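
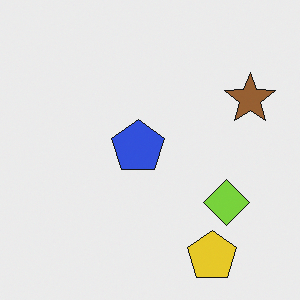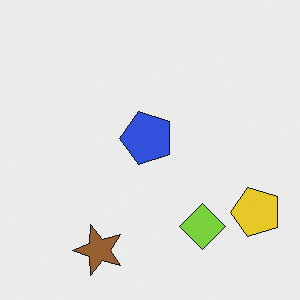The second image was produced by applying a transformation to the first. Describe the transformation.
It was transposed (reflected across the top-left ↔ bottom-right diagonal).

Shapes have swapped their row and column positions — what was in the top-right is now in the bottom-left — a diagonal reflection.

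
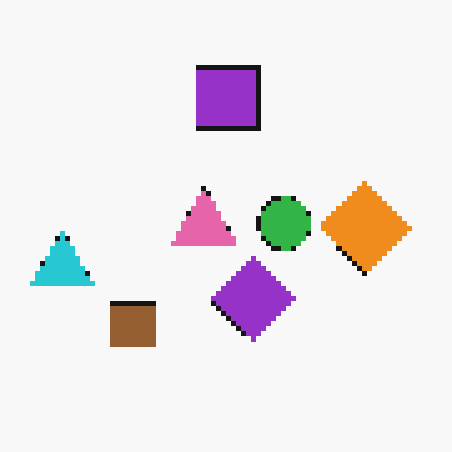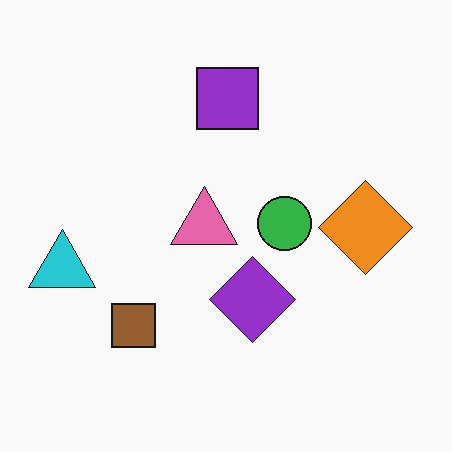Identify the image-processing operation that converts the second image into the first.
This is the original image mildly pixelated.

Shapes are reduced to large square blocks; fine edges and outlines are lost — a downscale-then-upscale (mosaic) effect.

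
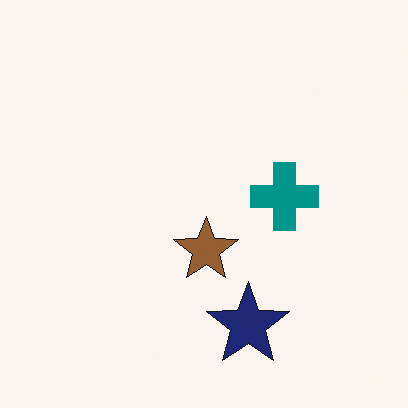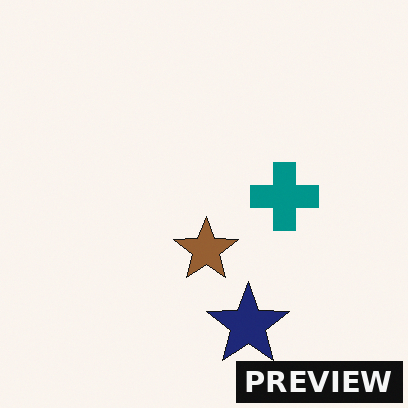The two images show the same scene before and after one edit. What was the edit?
The second image is the first watermarked with the text "PREVIEW" in the lower-right corner.

A dark label reading "PREVIEW" appears in the lower-right corner.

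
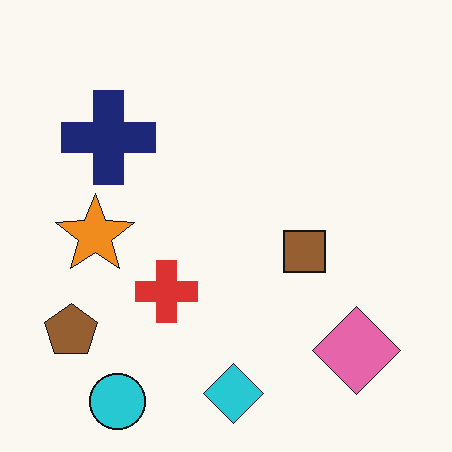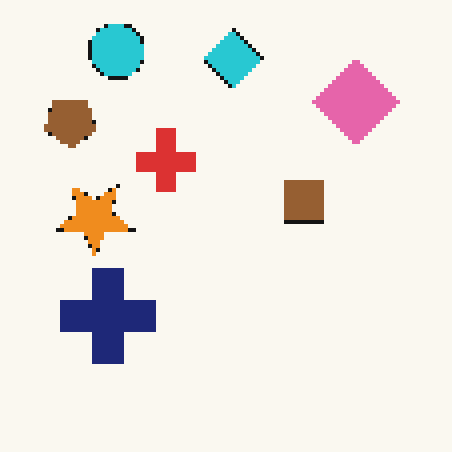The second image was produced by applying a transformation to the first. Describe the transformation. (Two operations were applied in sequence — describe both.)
The transformation is: mildly pixelated, then flipped vertically (top ↔ bottom).

Shapes are reduced to large square blocks; fine edges and outlines are lost — a downscale-then-upscale (mosaic) effect. The cyan circle is in the bottom-left of the first image and the top-left of the second — shapes on opposite sides of the horizontal midline have swapped in a mirror flip.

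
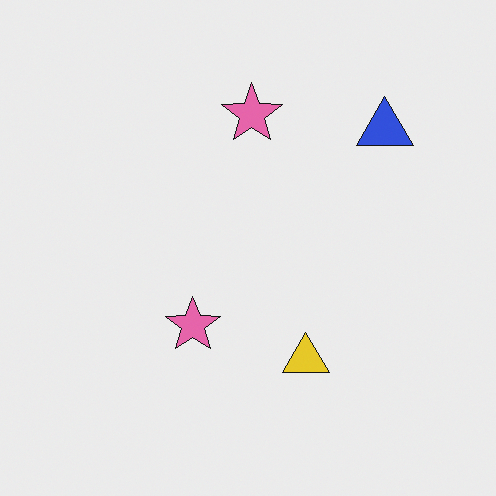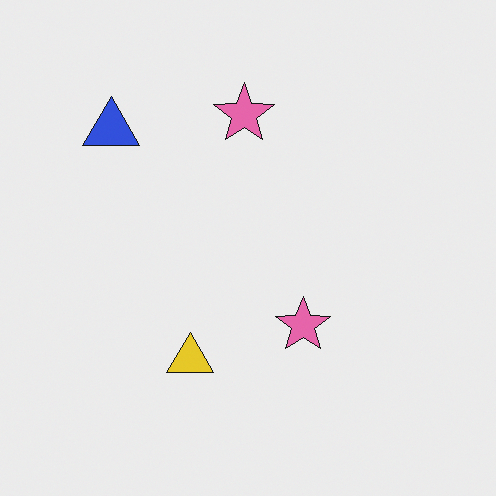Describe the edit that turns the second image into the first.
The transformation is: flipped horizontally (left ↔ right).

The blue triangle is in the top-left of the second image and the top-right of the first — shapes on opposite sides of the vertical midline have swapped in a mirror flip.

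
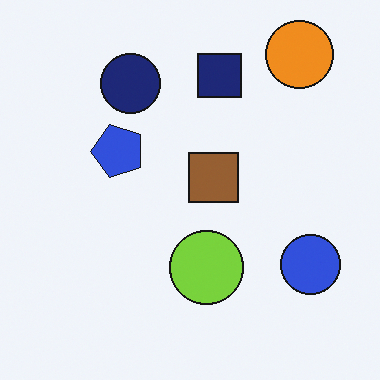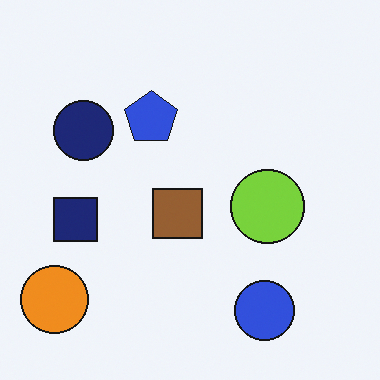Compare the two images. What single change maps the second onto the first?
The image was transposed (reflected across the top-left ↔ bottom-right diagonal).

Shapes have swapped their row and column positions — what was in the top-right is now in the bottom-left — a diagonal reflection.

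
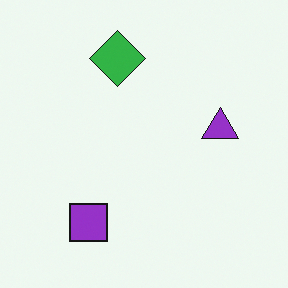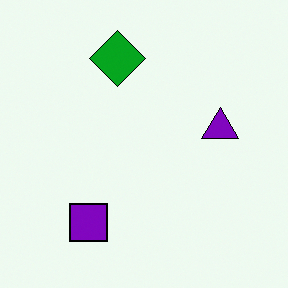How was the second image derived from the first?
It was given slightly increased contrast.

Tones are pushed away from mid-grey across the whole image — a global contrast change.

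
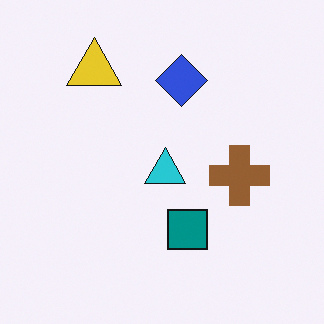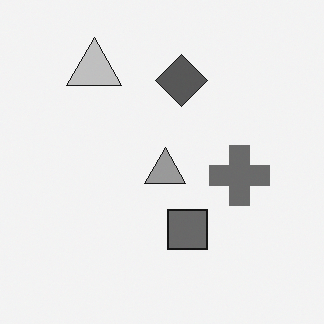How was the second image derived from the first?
The image was converted to grayscale.

All color is removed — every shape is now a shade of grey.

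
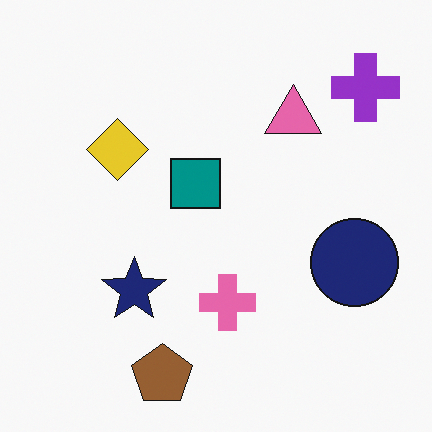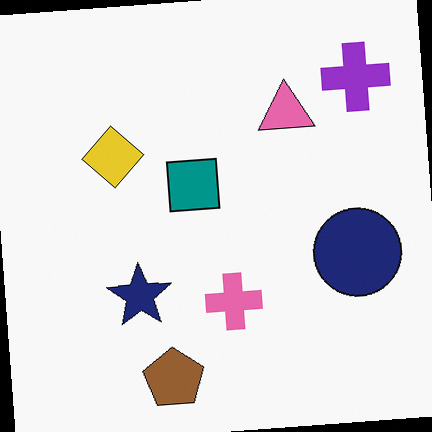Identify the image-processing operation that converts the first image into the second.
This is the original image rotated counter-clockwise by a slight angle.

Every shape is tilted by the same angle and the image corners show triangular fill wedges — a whole-image rotation by a non-right angle.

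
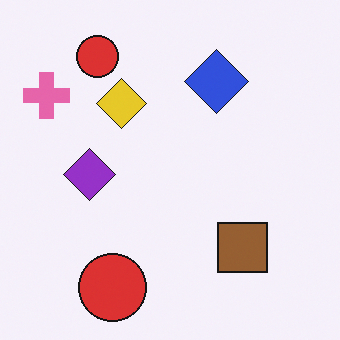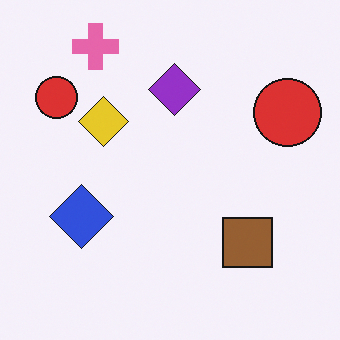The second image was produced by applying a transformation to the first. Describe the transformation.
The second image is the first transposed (reflected across the top-left ↔ bottom-right diagonal).

Shapes have swapped their row and column positions — what was in the top-right is now in the bottom-left — a diagonal reflection.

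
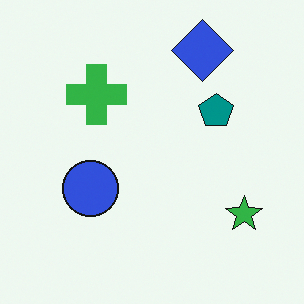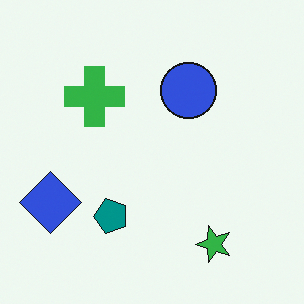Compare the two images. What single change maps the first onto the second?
The transformation is: transposed (reflected across the top-left ↔ bottom-right diagonal).

Shapes have swapped their row and column positions — what was in the top-right is now in the bottom-left — a diagonal reflection.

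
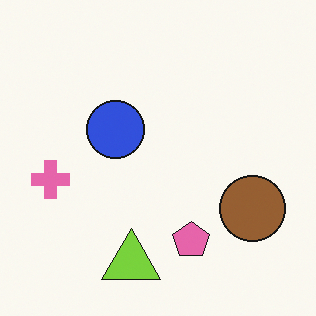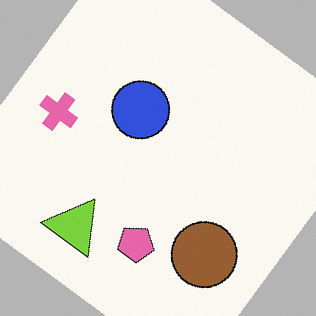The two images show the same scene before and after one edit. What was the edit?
The image was rotated clockwise by a large amount — several tens of degrees.

Every shape is tilted by the same angle and the image corners show triangular fill wedges — a whole-image rotation by a non-right angle.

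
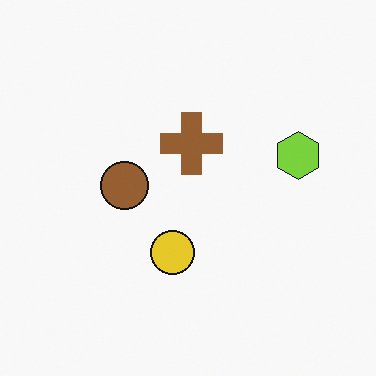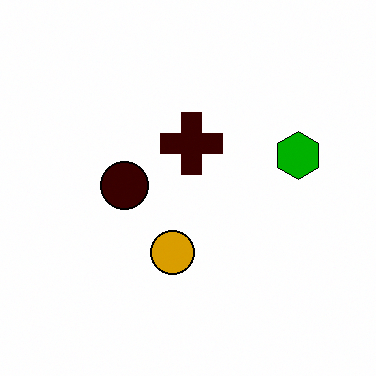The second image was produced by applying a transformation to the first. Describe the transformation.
The transformation is: boosted in contrast.

Tones are pushed away from mid-grey across the whole image — a global contrast change.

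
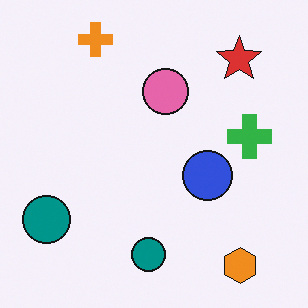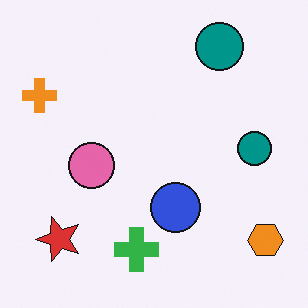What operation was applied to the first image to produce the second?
This is the original image transposed (reflected across the top-left ↔ bottom-right diagonal).

Shapes have swapped their row and column positions — what was in the top-right is now in the bottom-left — a diagonal reflection.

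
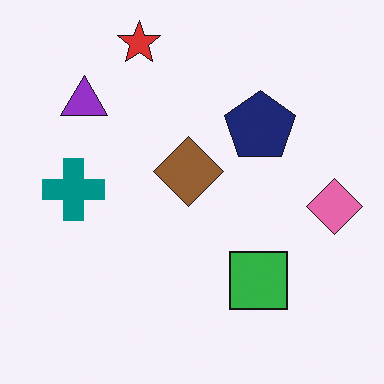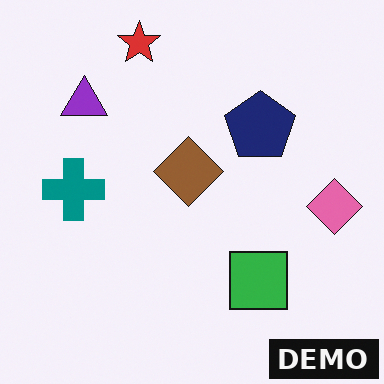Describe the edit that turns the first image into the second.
Watermarked with the text "DEMO" in the lower-right corner.

A dark label reading "DEMO" appears in the lower-right corner.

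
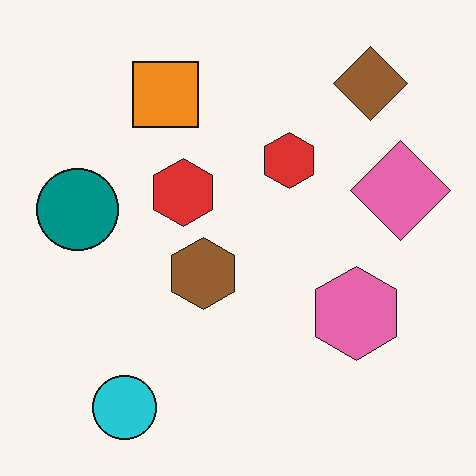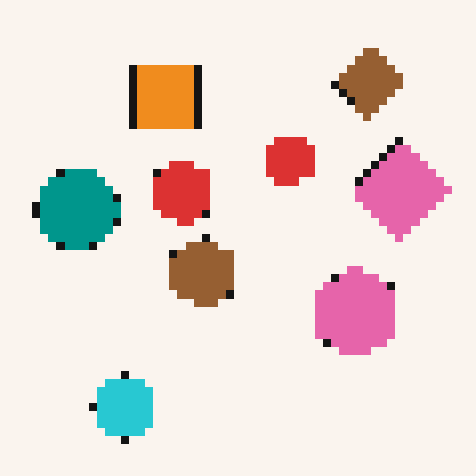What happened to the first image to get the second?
The transformation is: moderately pixelated.

Shapes are reduced to large square blocks; fine edges and outlines are lost — a downscale-then-upscale (mosaic) effect.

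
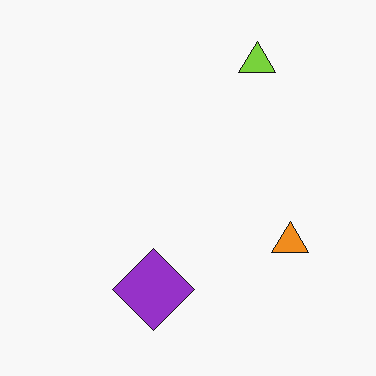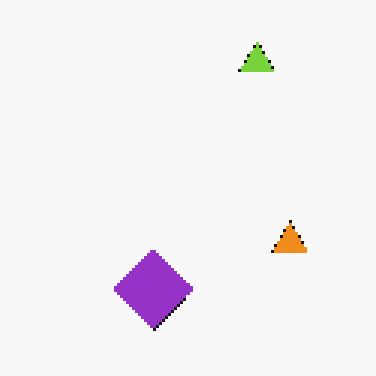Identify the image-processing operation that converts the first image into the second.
The transformation is: lightly pixelated (a mild mosaic effect).

Shapes are reduced to large square blocks; fine edges and outlines are lost — a downscale-then-upscale (mosaic) effect.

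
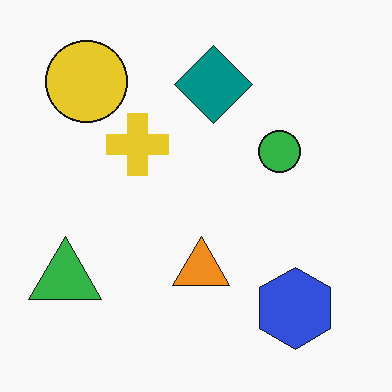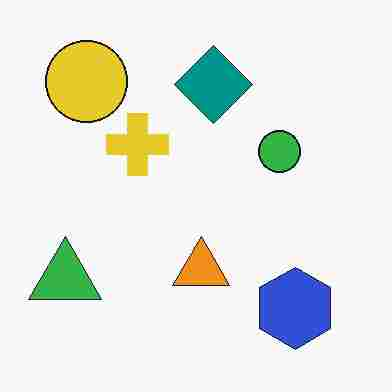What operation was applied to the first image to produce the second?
The second image is the first degraded with heavy JPEG compression.

Blocky 8×8 compression artifacts appear around shape edges and the flat background shows ringing — characteristic JPEG degradation.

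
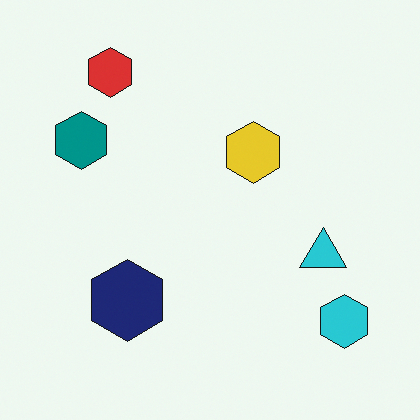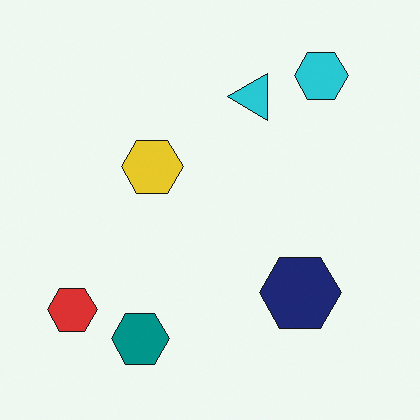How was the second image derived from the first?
The image was rotated 90° counter-clockwise.

The cyan hexagon sits in the bottom-right of the first image and the top-right of the second — consistent with a whole-image 90° counter-clockwise rotation.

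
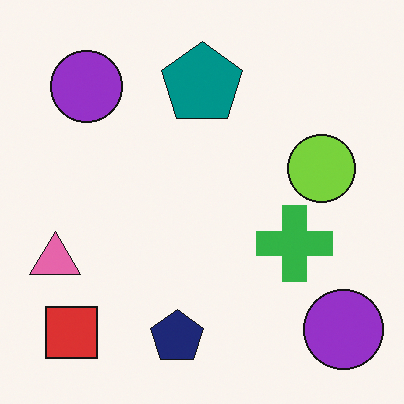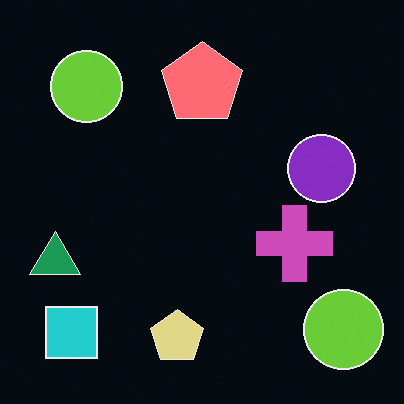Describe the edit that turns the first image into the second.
It was color-inverted (negative).

The light background has become dark and every shape's color is its complement — a photographic negative.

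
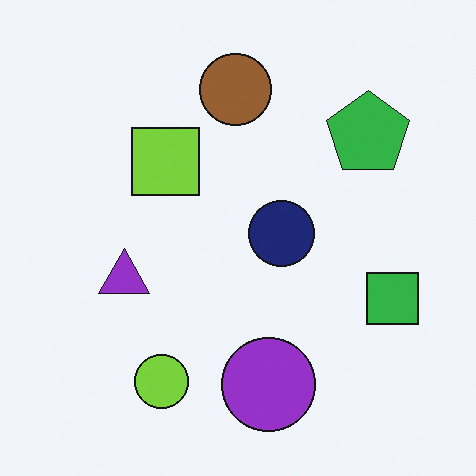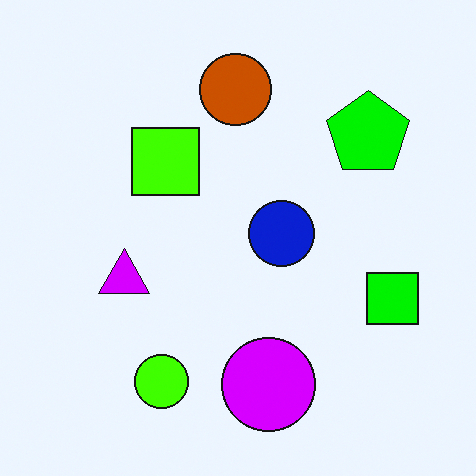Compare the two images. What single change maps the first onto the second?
The second image is the first heavily oversaturated.

All colors are more vivid — a global saturation change.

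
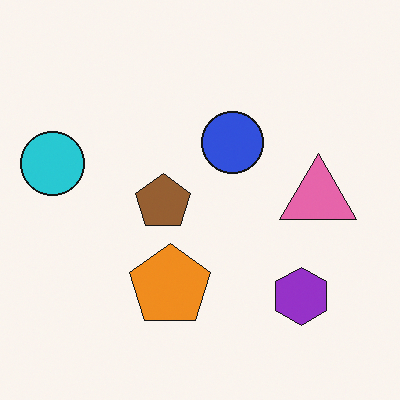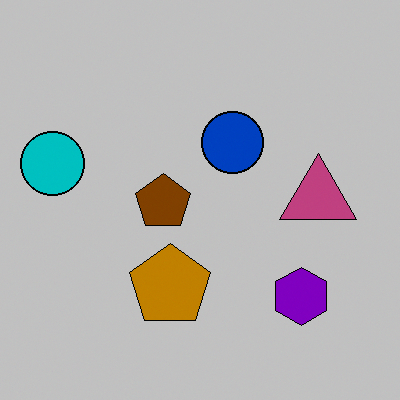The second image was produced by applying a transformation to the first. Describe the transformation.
The image was aggressively posterized.

Each flat color has snapped to a coarser quantized level — most visibly, the near-white background has dropped to a flat grey.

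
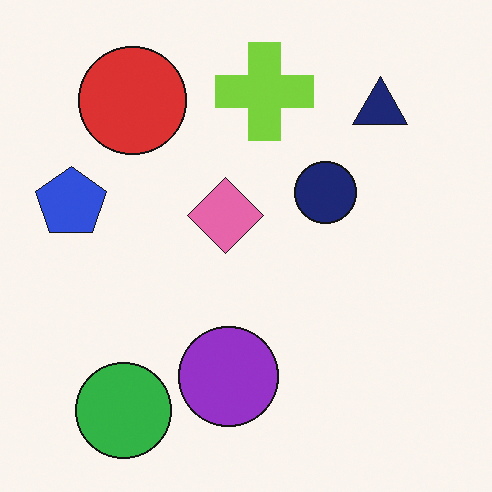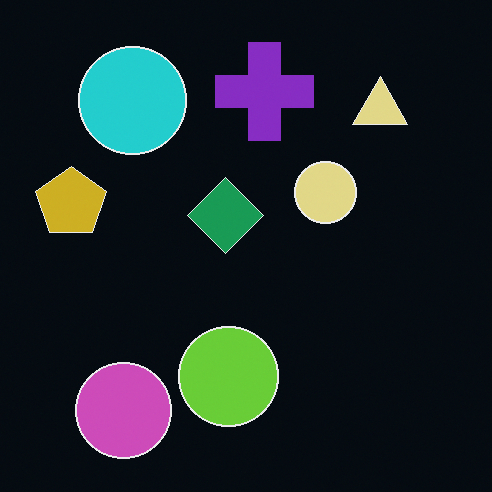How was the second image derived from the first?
It was color-inverted (negative).

The light background has become dark and every shape's color is its complement — a photographic negative.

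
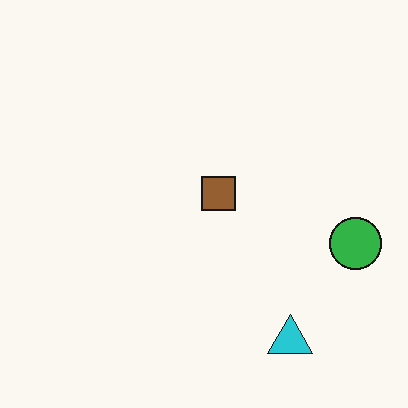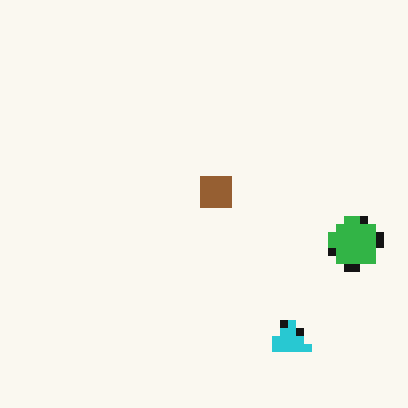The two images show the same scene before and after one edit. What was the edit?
This is the original image moderately pixelated.

Shapes are reduced to large square blocks; fine edges and outlines are lost — a downscale-then-upscale (mosaic) effect.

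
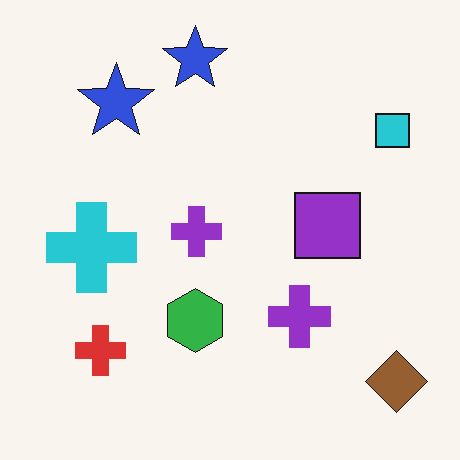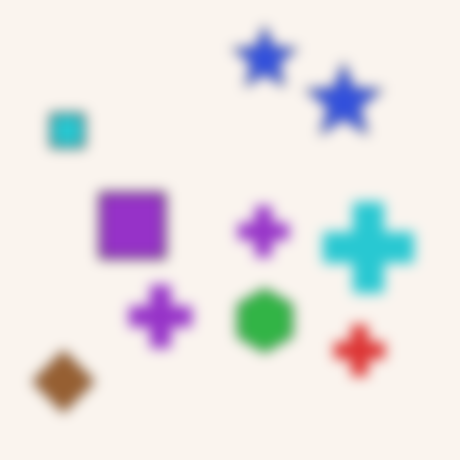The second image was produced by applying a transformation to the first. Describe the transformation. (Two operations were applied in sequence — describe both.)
This is the original image strongly gaussian-blurred, then flipped horizontally (left ↔ right).

Shape edges and outlines are uniformly softened across the whole image. The brown diamond is in the bottom-right of the first image and the bottom-left of the second — shapes on opposite sides of the vertical midline have swapped in a mirror flip.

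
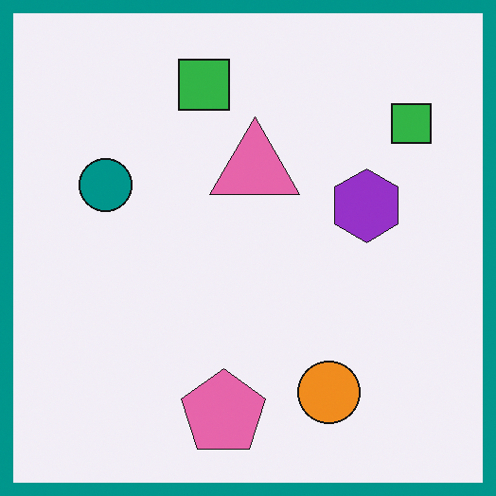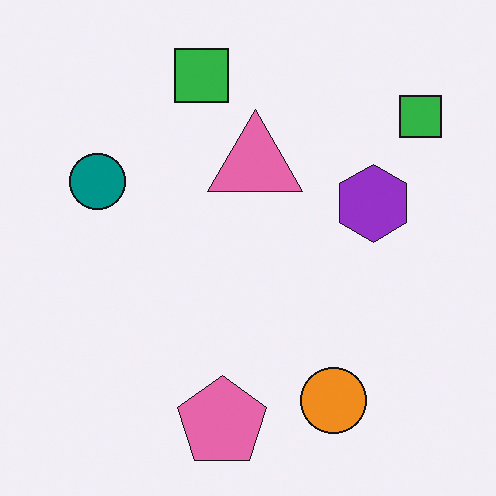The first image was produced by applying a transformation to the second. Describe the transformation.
It was framed with a teal border.

A solid teal frame runs around the edge of the first image, with the content slightly shrunk inside it.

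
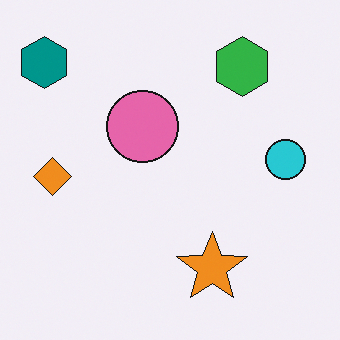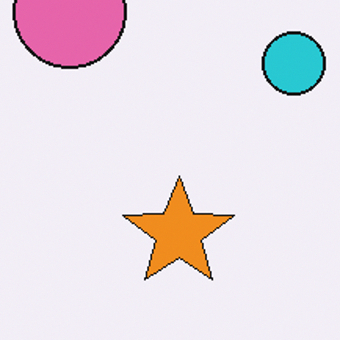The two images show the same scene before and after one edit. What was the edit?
The image was cropped to a modestly smaller region and rescaled.

The visible shapes are larger and the field of view is narrower; shapes near the original edges may be partly or wholly outside the frame — a crop-and-rescale.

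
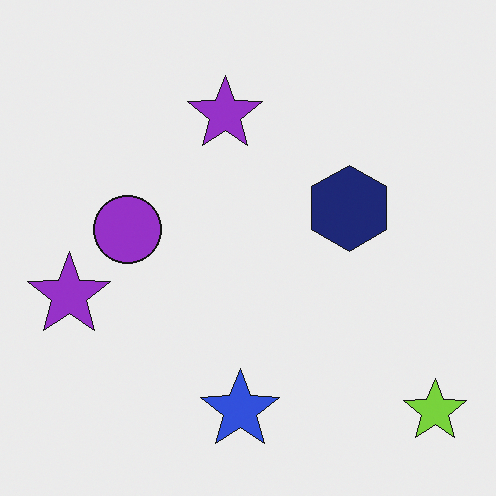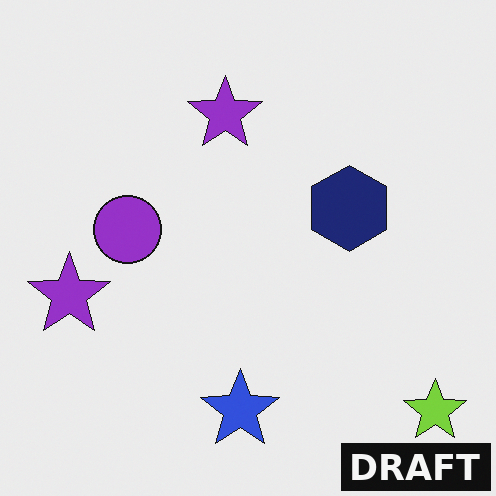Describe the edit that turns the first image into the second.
The image was watermarked with the text "DRAFT" in the lower-right corner.

A dark label reading "DRAFT" appears in the lower-right corner.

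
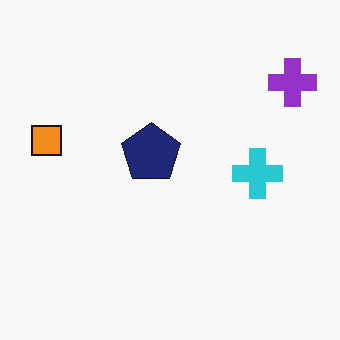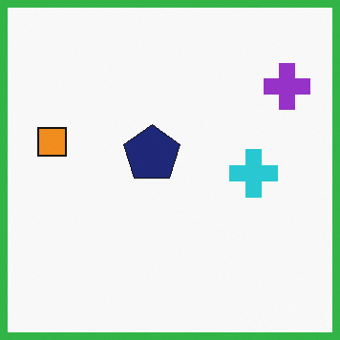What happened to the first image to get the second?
Framed with a green border.

A solid green frame runs around the edge of the second image, with the content slightly shrunk inside it.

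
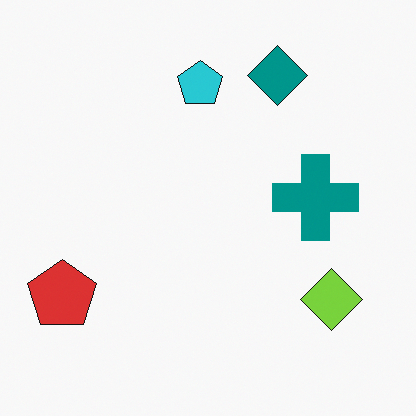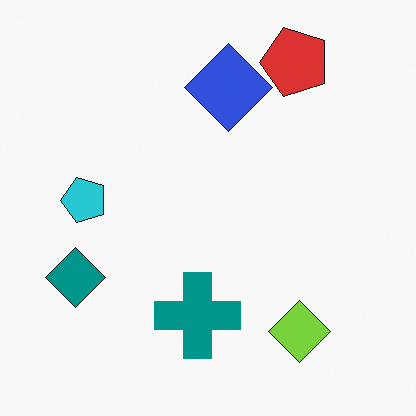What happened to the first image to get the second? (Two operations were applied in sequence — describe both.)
Transposed (reflected across the top-left ↔ bottom-right diagonal), then overlaid with an additional blue diamond.

Shapes have swapped their row and column positions — what was in the top-right is now in the bottom-left — a diagonal reflection. A blue diamond appears in the second image that is absent from the first.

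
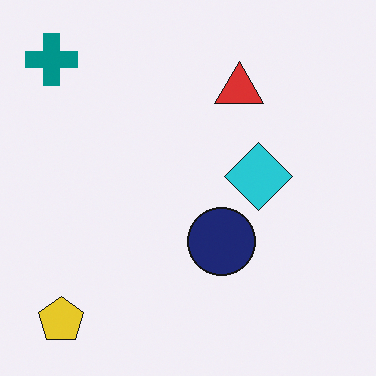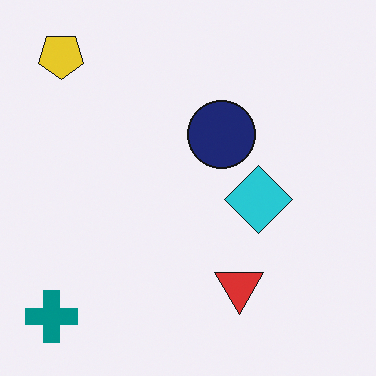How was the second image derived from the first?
The second image is the first flipped vertically (top ↔ bottom).

The yellow pentagon is in the bottom-left of the first image and the top-left of the second — shapes on opposite sides of the horizontal midline have swapped in a mirror flip.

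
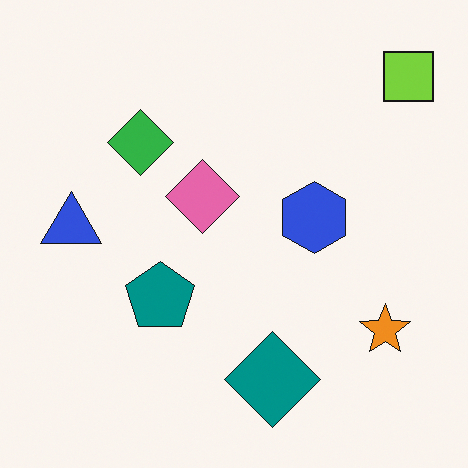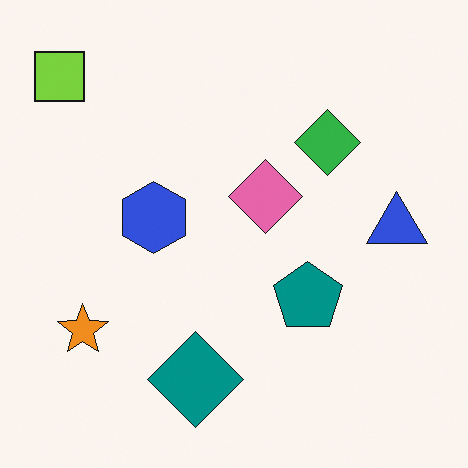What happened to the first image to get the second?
Flipped horizontally (left ↔ right).

The lime square is in the top-right of the first image and the top-left of the second — shapes on opposite sides of the vertical midline have swapped in a mirror flip.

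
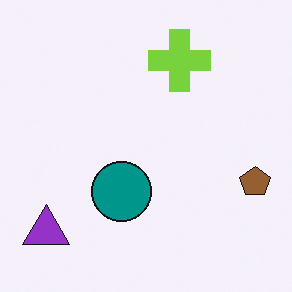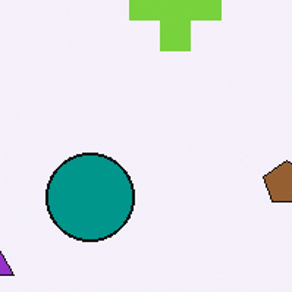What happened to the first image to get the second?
This is the original image cropped to a modestly smaller region and rescaled.

The visible shapes are larger and the field of view is narrower; shapes near the original edges may be partly or wholly outside the frame — a crop-and-rescale.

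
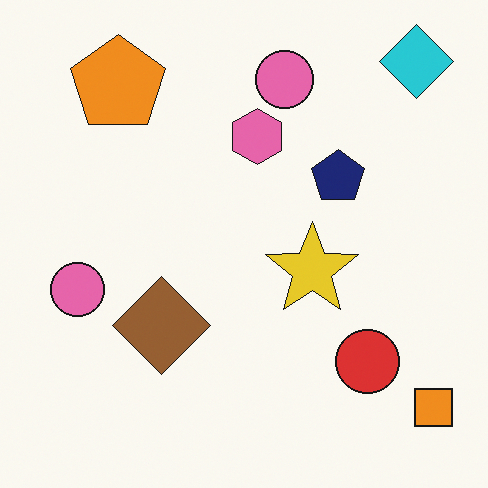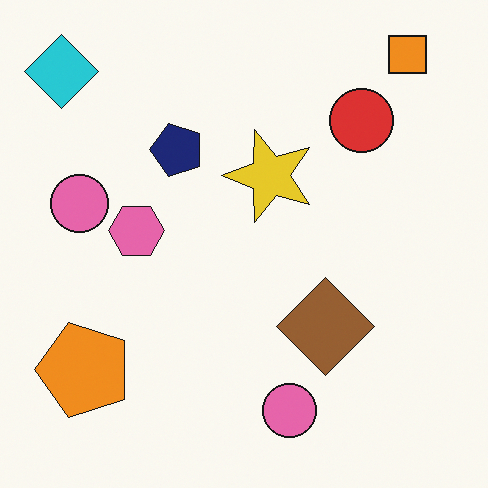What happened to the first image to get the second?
This is the original image rotated 90° counter-clockwise.

The cyan diamond sits in the top-right of the first image and the top-left of the second — consistent with a whole-image 90° counter-clockwise rotation.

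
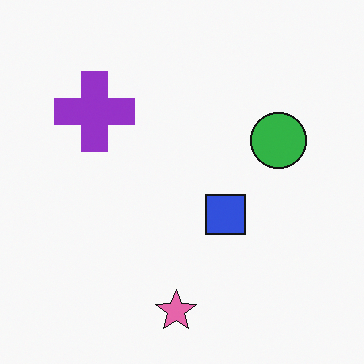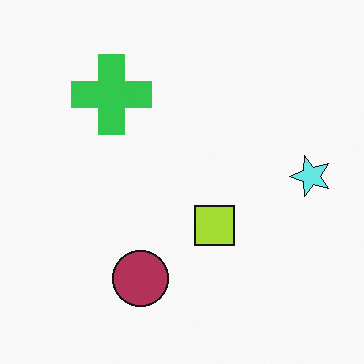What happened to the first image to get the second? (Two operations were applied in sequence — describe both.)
It was transposed (reflected across the top-left ↔ bottom-right diagonal), then hue-shifted by a large amount.

Shapes have swapped their row and column positions — what was in the top-right is now in the bottom-left — a diagonal reflection. Every shape's color has rotated by the same amount around the hue wheel — a uniform hue shift.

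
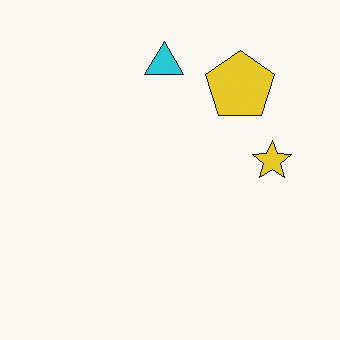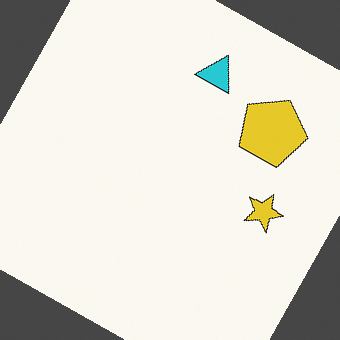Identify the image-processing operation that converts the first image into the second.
The transformation is: rotated clockwise by a moderate amount.

Every shape is tilted by the same angle and the image corners show triangular fill wedges — a whole-image rotation by a non-right angle.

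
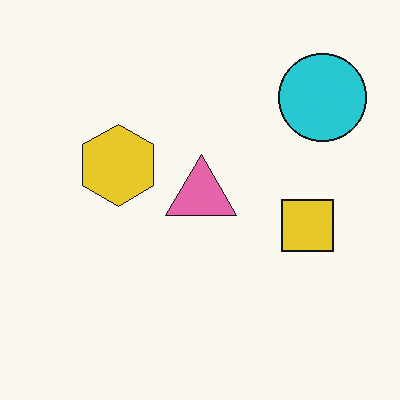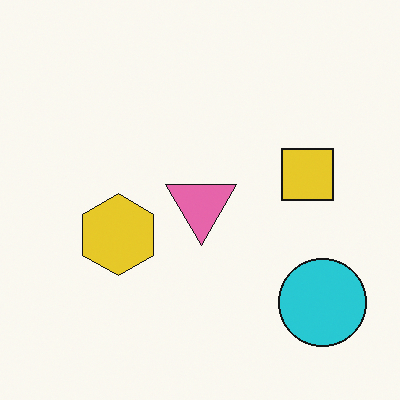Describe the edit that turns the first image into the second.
This is the original image flipped vertically (top ↔ bottom).

The cyan circle is in the top-right of the first image and the bottom-right of the second — shapes on opposite sides of the horizontal midline have swapped in a mirror flip.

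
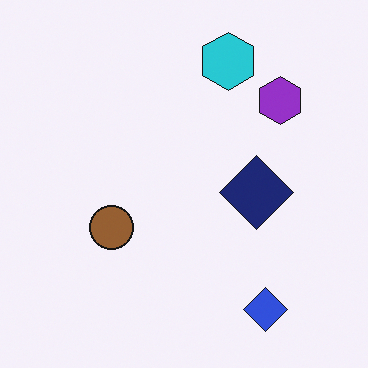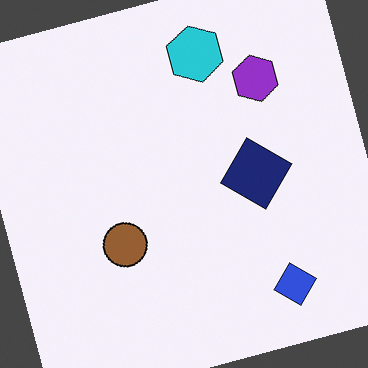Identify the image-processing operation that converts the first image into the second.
The transformation is: rotated counter-clockwise by a moderate amount.

Every shape is tilted by the same angle and the image corners show triangular fill wedges — a whole-image rotation by a non-right angle.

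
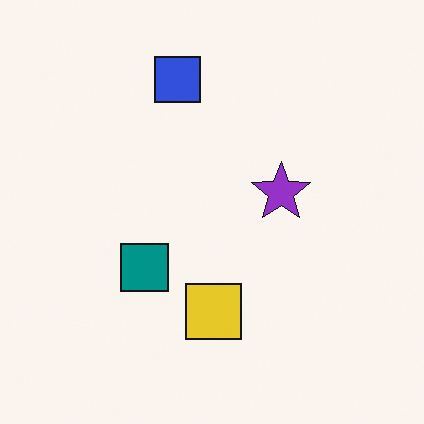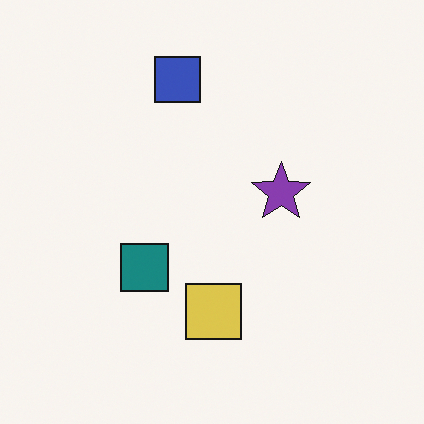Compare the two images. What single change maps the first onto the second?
It was slightly desaturated.

All colors are more muted and greyish — a global saturation change.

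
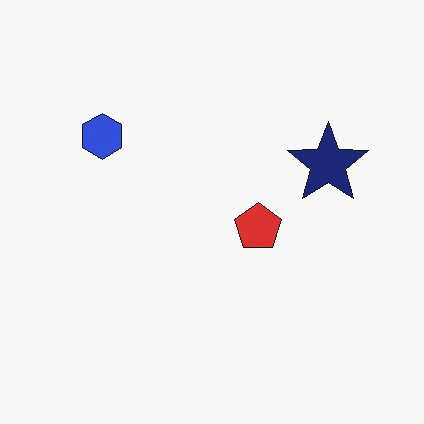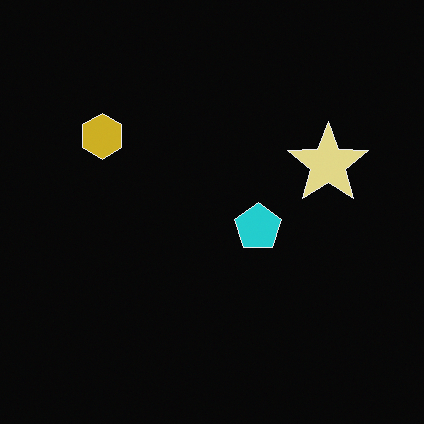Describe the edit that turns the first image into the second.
The transformation is: color-inverted (negative).

The light background has become dark and every shape's color is its complement — a photographic negative.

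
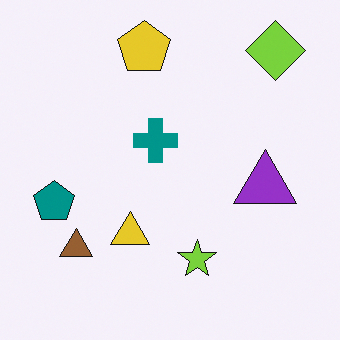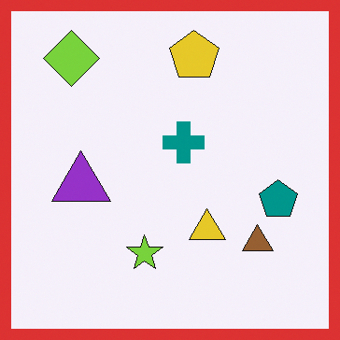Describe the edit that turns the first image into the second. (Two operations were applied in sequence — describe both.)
The second image is the first flipped horizontally (left ↔ right), then framed with a red border.

The teal pentagon is in the left of the first image and the right of the second — shapes on opposite sides of the vertical midline have swapped in a mirror flip. A solid red frame runs around the edge of the second image, with the content slightly shrunk inside it.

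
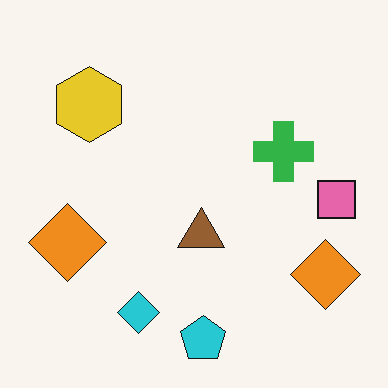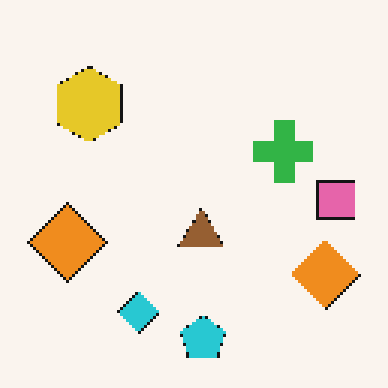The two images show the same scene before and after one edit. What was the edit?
Lightly pixelated (a mild mosaic effect).

Shapes are reduced to large square blocks; fine edges and outlines are lost — a downscale-then-upscale (mosaic) effect.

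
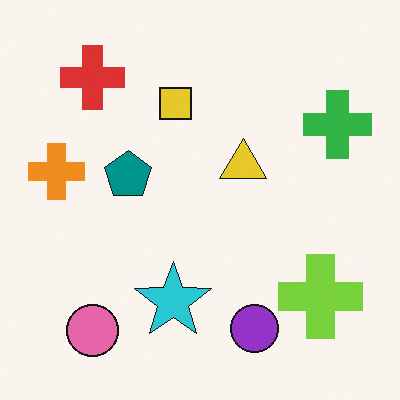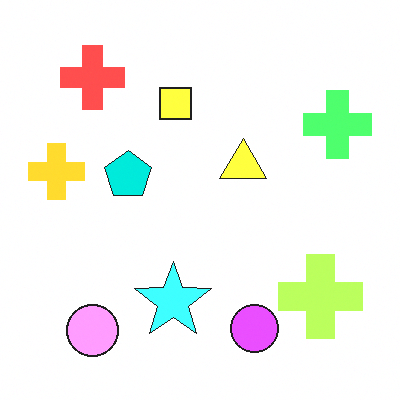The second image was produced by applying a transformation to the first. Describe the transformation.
The second image is the first brightened a lot.

Every pixel — background and shapes alike — is uniformly brightened.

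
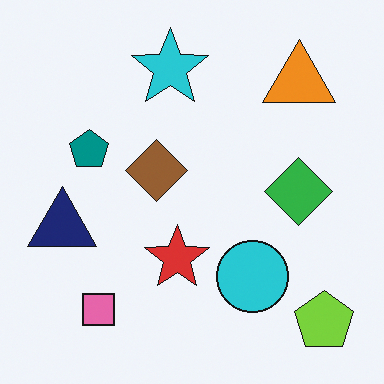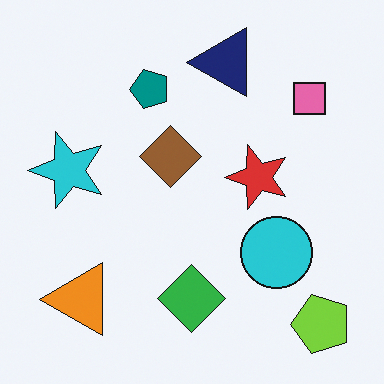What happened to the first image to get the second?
It was transposed (reflected across the top-left ↔ bottom-right diagonal).

Shapes have swapped their row and column positions — what was in the top-right is now in the bottom-left — a diagonal reflection.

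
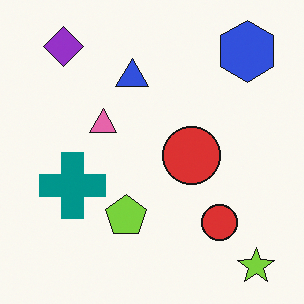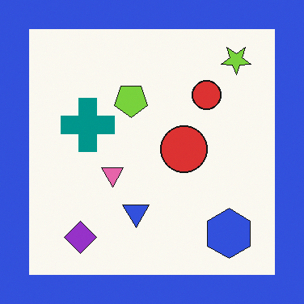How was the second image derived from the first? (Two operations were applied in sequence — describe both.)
This is the original image flipped vertically (top ↔ bottom), then framed with a blue border.

The lime star is in the bottom-right of the first image and the top-right of the second — shapes on opposite sides of the horizontal midline have swapped in a mirror flip. A solid blue frame runs around the edge of the second image, with the content slightly shrunk inside it.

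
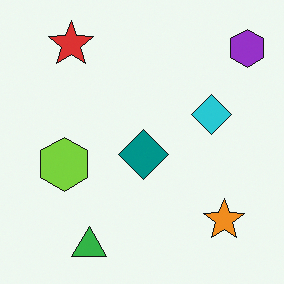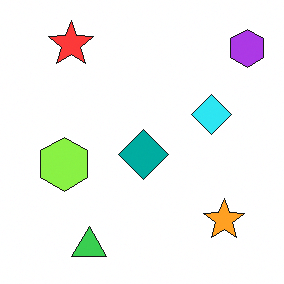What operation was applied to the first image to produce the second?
This is the original image slightly brightened.

Every pixel — background and shapes alike — is uniformly brightened.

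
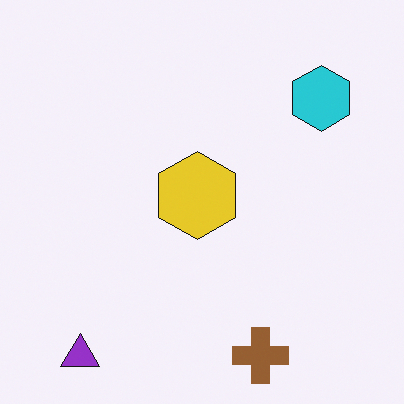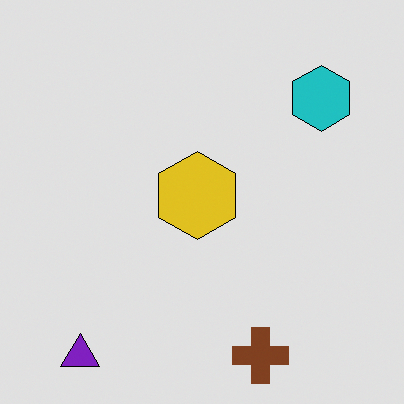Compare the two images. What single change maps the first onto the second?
The image was posterized to a reduced palette.

Each flat color has snapped to a coarser quantized level — most visibly, the near-white background has dropped to a flat grey.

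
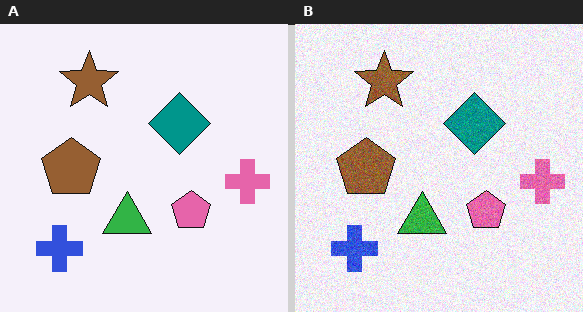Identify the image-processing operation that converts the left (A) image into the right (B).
Degraded with visible gaussian noise.

Random speckle covers the whole image, including the flat background.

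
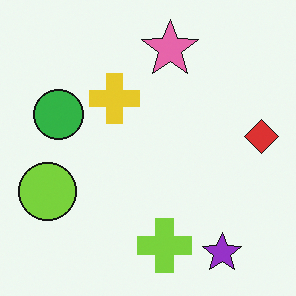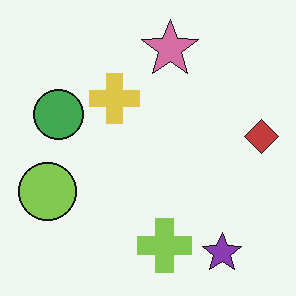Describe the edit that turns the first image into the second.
The second image is the first slightly desaturated.

All colors are more muted and greyish — a global saturation change.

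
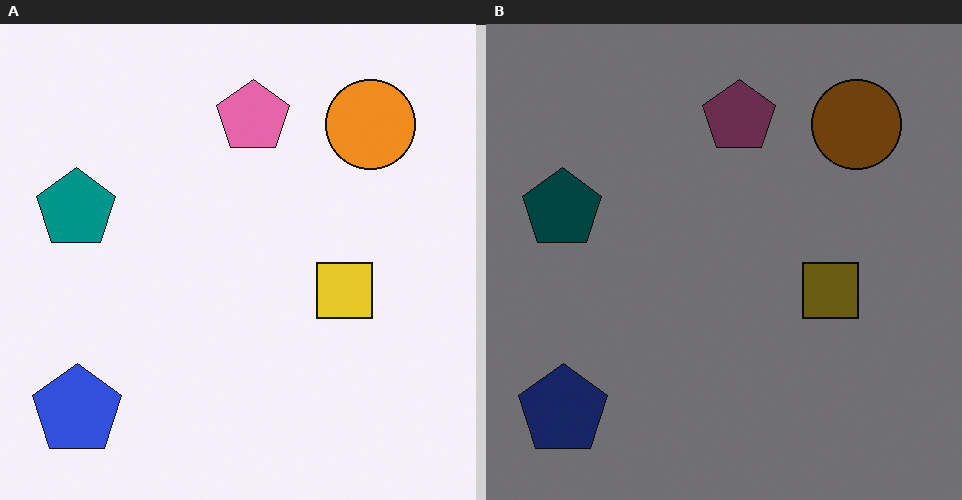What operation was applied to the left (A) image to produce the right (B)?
This is the original image noticeably darkened.

Every pixel — background and shapes alike — is uniformly darkened.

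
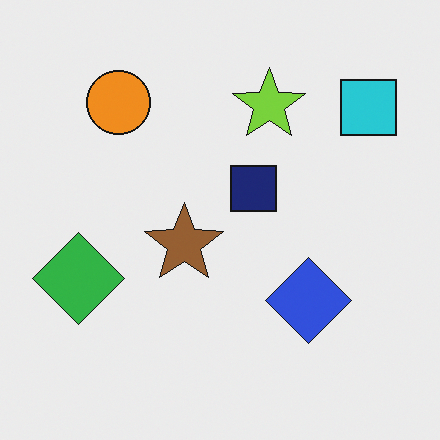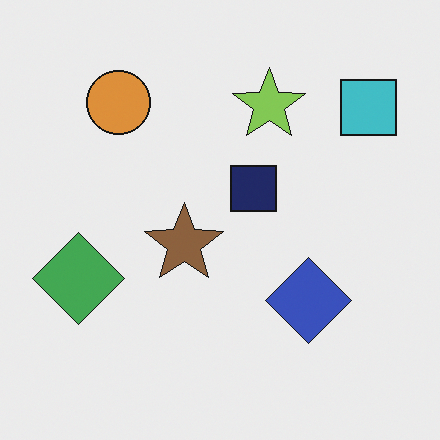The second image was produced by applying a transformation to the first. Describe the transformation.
This is the original image slightly desaturated.

All colors are more muted and greyish — a global saturation change.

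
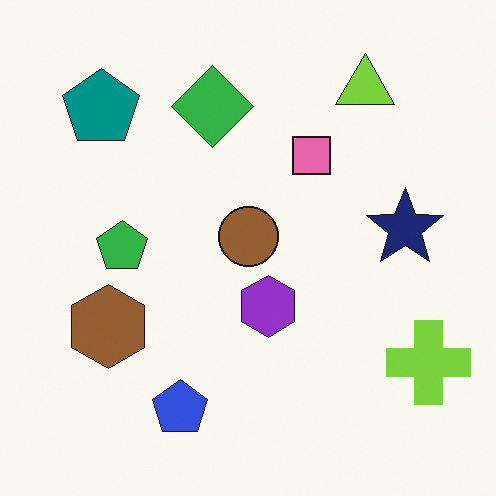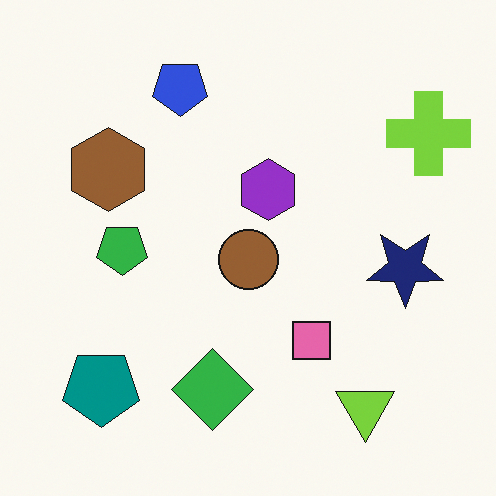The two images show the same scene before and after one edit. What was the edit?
This is the original image flipped vertically (top ↔ bottom).

The lime triangle is in the top-right of the first image and the bottom-right of the second — shapes on opposite sides of the horizontal midline have swapped in a mirror flip.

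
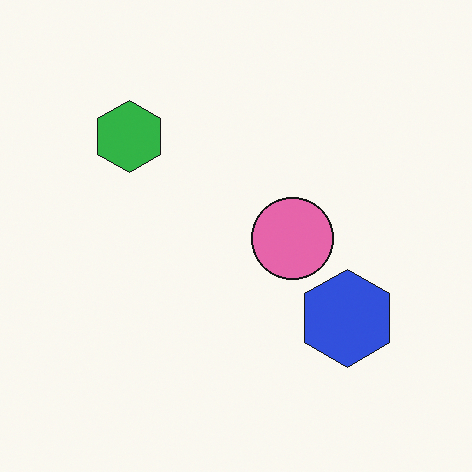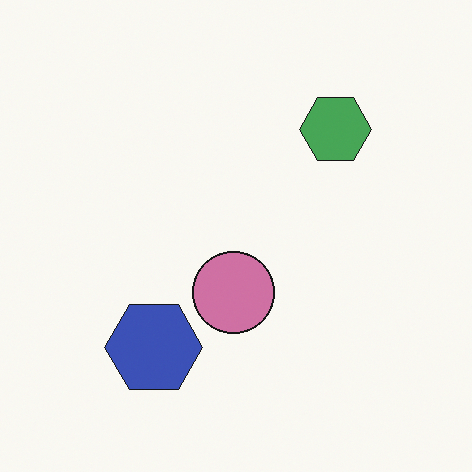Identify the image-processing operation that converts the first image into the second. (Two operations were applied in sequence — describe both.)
The image was rotated 90° clockwise, then slightly desaturated.

The green hexagon sits in the top-left of the first image and the top-right of the second — consistent with a whole-image 90° clockwise rotation. All colors are more muted and greyish — a global saturation change.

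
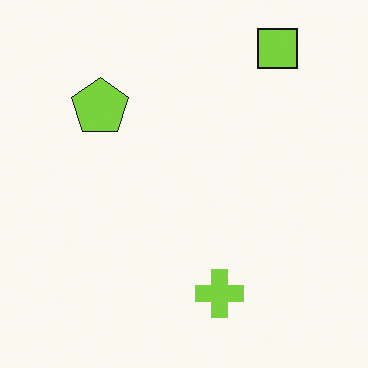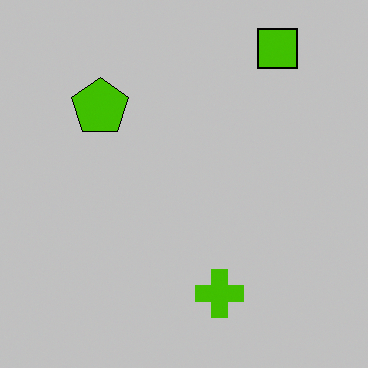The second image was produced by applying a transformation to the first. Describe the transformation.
The second image is the first aggressively posterized.

Each flat color has snapped to a coarser quantized level — most visibly, the near-white background has dropped to a flat grey.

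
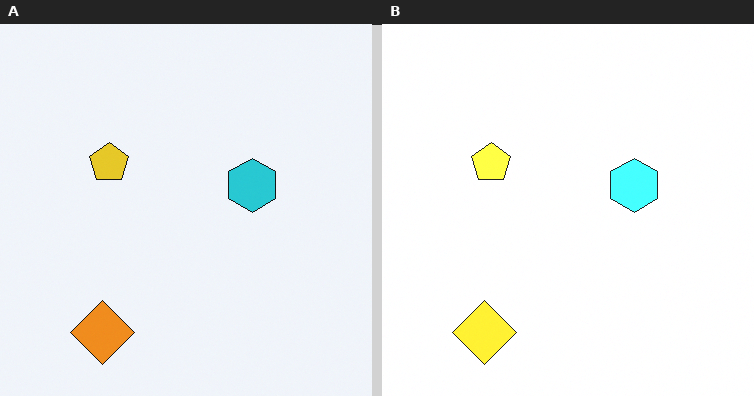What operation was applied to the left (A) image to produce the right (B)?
The transformation is: noticeably brightened.

Every pixel — background and shapes alike — is uniformly brightened.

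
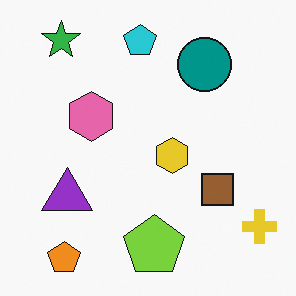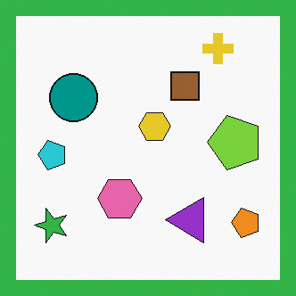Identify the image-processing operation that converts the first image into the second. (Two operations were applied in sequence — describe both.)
The transformation is: rotated 90° counter-clockwise, then framed with a green border.

The green star sits in the top-left of the first image and the bottom-left of the second — consistent with a whole-image 90° counter-clockwise rotation. A solid green frame runs around the edge of the second image, with the content slightly shrunk inside it.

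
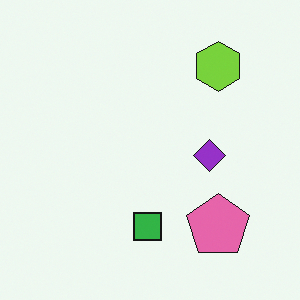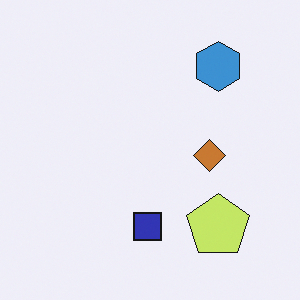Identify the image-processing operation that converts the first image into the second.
The second image is the first hue-shifted noticeably.

Every shape's color has rotated by the same amount around the hue wheel — a uniform hue shift.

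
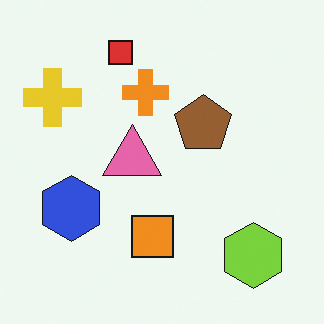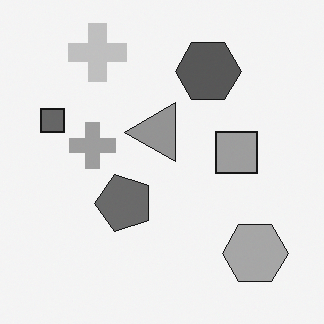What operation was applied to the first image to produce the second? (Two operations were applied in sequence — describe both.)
Transposed (reflected across the top-left ↔ bottom-right diagonal), then converted to grayscale.

Shapes have swapped their row and column positions — what was in the top-right is now in the bottom-left — a diagonal reflection. All color is removed — every shape is now a shade of grey.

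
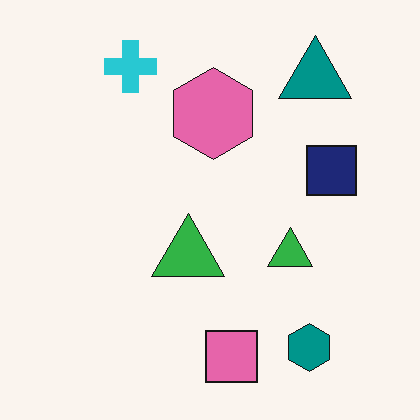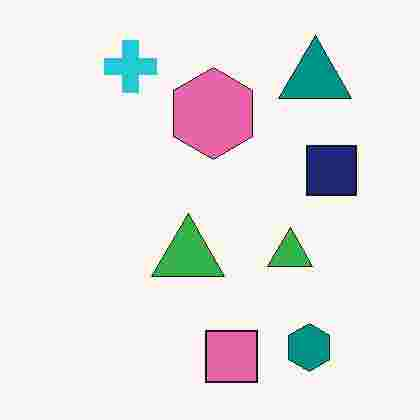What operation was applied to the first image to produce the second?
The image was heavily JPEG-compressed with obvious blocking artifacts.

Blocky 8×8 compression artifacts appear around shape edges and the flat background shows ringing — characteristic JPEG degradation.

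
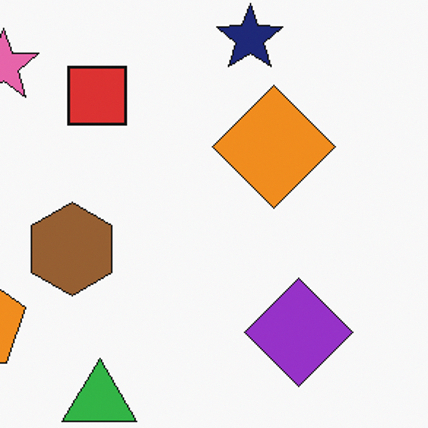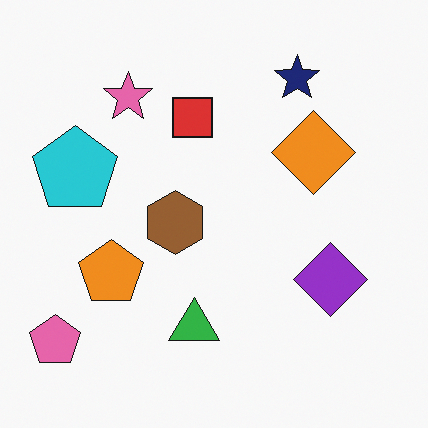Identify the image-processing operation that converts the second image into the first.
This is the original image cropped slightly and scaled back up.

The visible shapes are larger and the field of view is narrower; shapes near the original edges may be partly or wholly outside the frame — a crop-and-rescale.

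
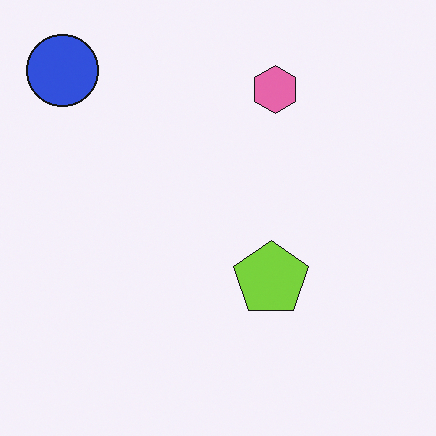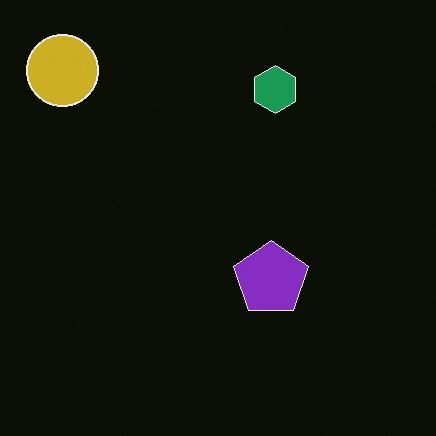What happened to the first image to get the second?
It was color-inverted (negative).

The light background has become dark and every shape's color is its complement — a photographic negative.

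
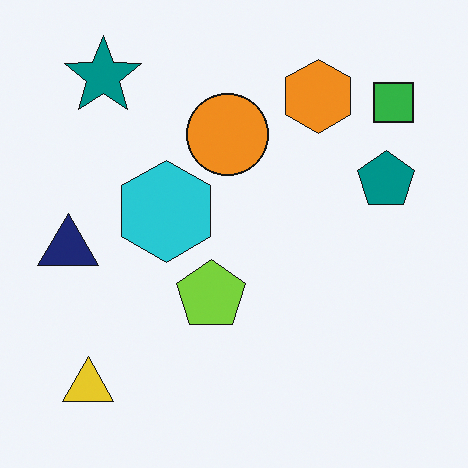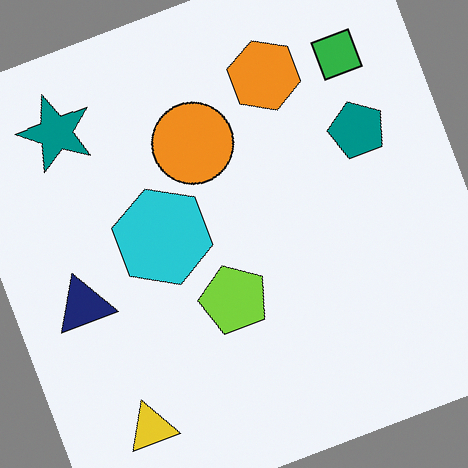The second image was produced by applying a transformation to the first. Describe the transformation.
This is the original image rotated counter-clockwise by a clearly visible amount.

Every shape is tilted by the same angle and the image corners show triangular fill wedges — a whole-image rotation by a non-right angle.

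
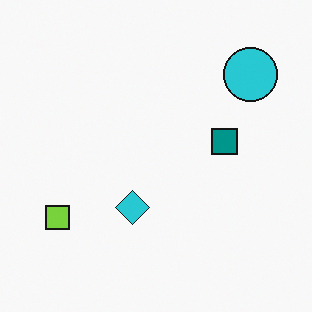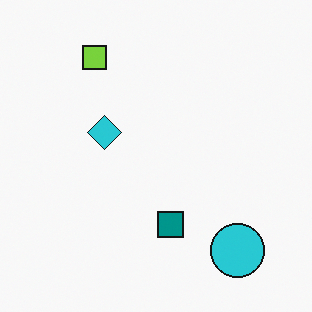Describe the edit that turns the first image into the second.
The transformation is: rotated 90° clockwise.

The cyan circle sits in the top-right of the first image and the bottom-right of the second — consistent with a whole-image 90° clockwise rotation.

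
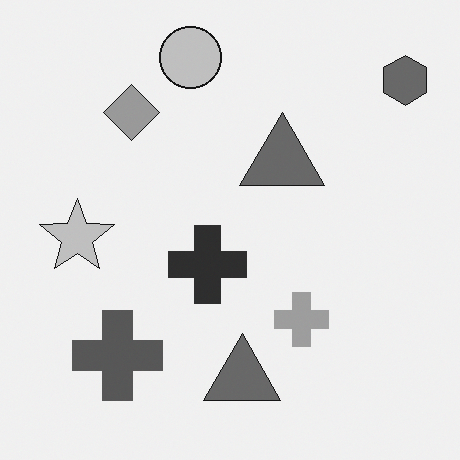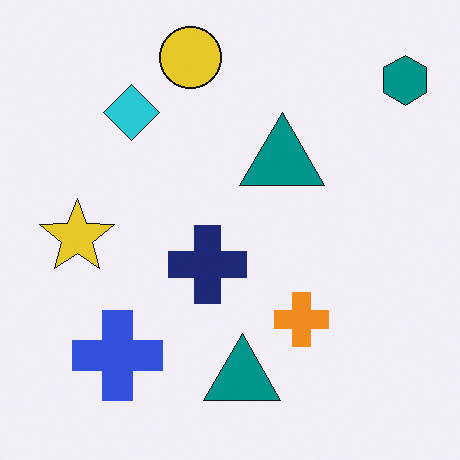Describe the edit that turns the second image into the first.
The transformation is: converted to grayscale.

All color is removed — every shape is now a shade of grey.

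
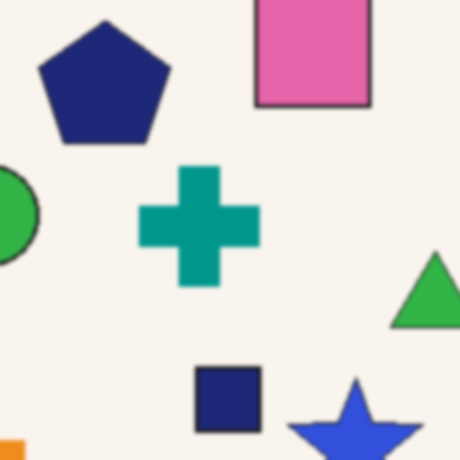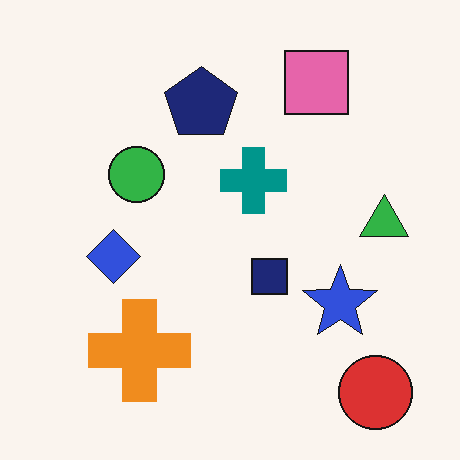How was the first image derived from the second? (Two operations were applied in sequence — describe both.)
It was given a subtle gaussian blur, then cropped tightly and scaled back up.

Shape edges and outlines are uniformly softened across the whole image. The visible shapes are larger and the field of view is narrower; shapes near the original edges may be partly or wholly outside the frame — a crop-and-rescale.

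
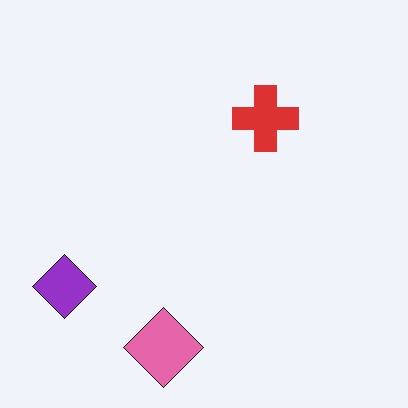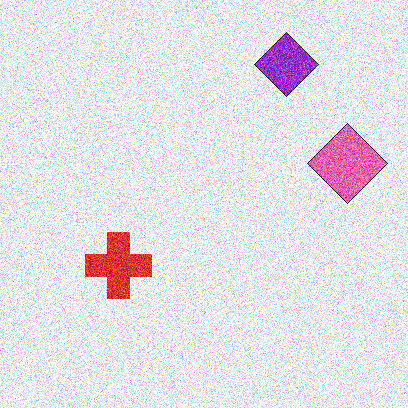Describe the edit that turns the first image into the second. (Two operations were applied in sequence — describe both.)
Transposed (reflected across the top-left ↔ bottom-right diagonal), then degraded with heavy additive noise.

Shapes have swapped their row and column positions — what was in the top-right is now in the bottom-left — a diagonal reflection. Random speckle covers the whole image, including the flat background.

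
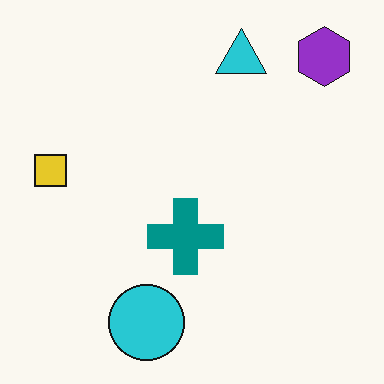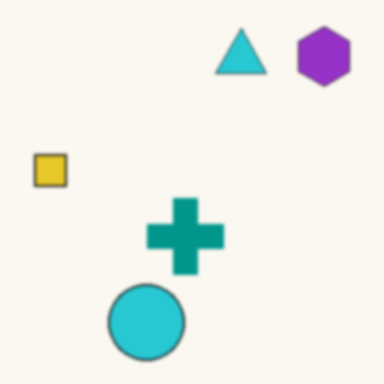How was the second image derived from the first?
The second image is the first given a subtle gaussian blur.

Shape edges and outlines are uniformly softened across the whole image.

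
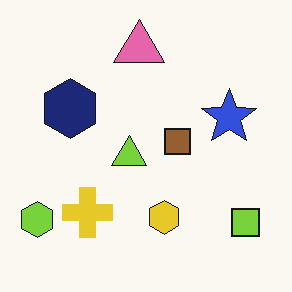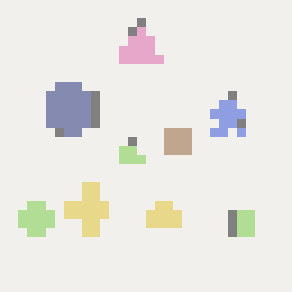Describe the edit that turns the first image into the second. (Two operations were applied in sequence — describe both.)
This is the original image coarsely pixelated, then washed out (contrast reduced).

Shapes are reduced to large square blocks; fine edges and outlines are lost — a downscale-then-upscale (mosaic) effect. Tones are pushed toward mid-grey across the whole image — a global contrast change.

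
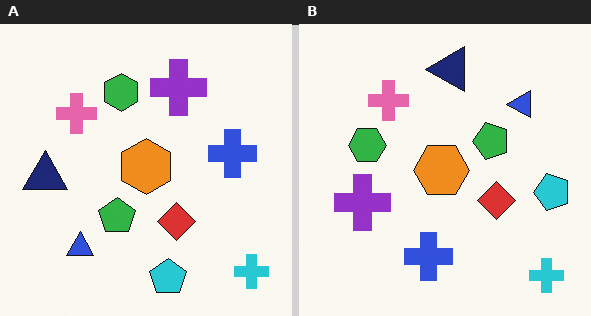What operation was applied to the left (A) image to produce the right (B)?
The image was transposed (reflected across the top-left ↔ bottom-right diagonal).

Shapes have swapped their row and column positions — what was in the top-right is now in the bottom-left — a diagonal reflection.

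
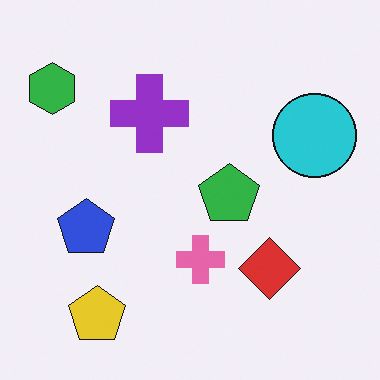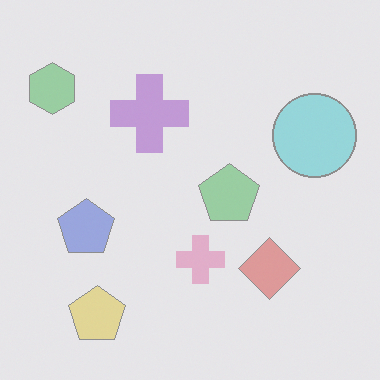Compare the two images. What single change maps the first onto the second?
This is the original image washed out (contrast reduced).

Tones are pushed toward mid-grey across the whole image — a global contrast change.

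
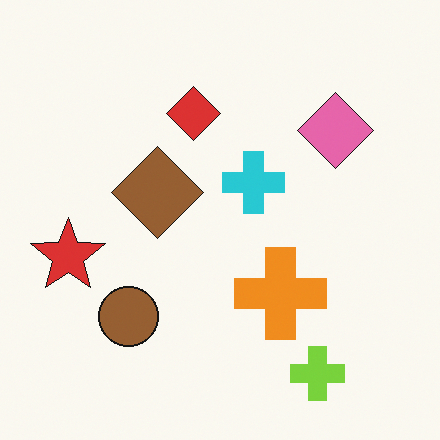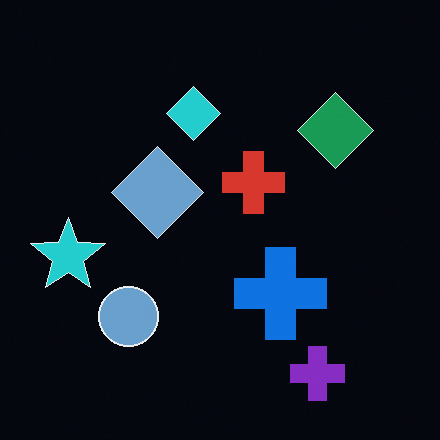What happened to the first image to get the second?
This is the original image color-inverted (negative).

The light background has become dark and every shape's color is its complement — a photographic negative.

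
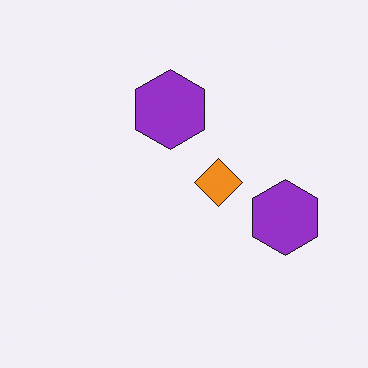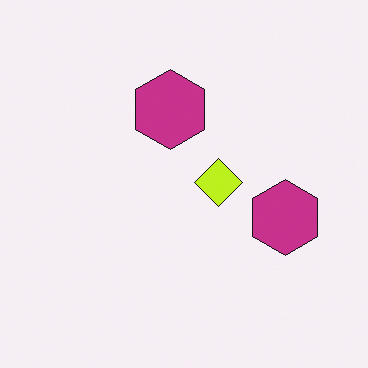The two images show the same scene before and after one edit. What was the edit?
The second image is the first hue-shifted slightly.

Every shape's color has rotated by the same amount around the hue wheel — a uniform hue shift.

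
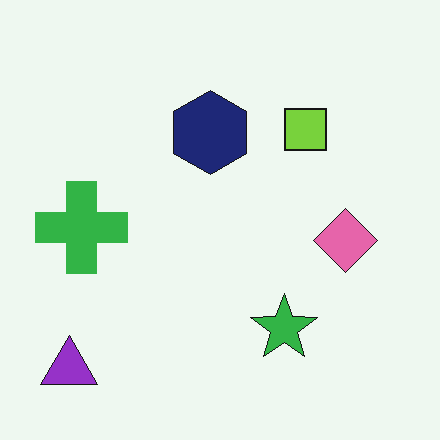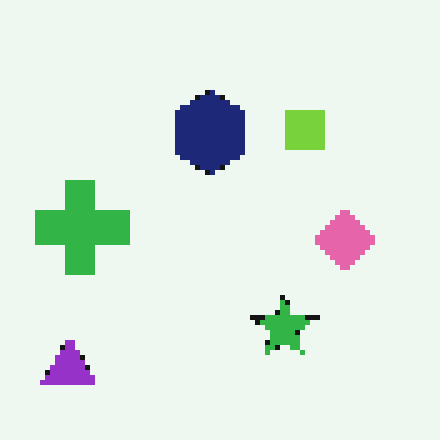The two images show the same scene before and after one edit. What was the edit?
Mildly pixelated.

Shapes are reduced to large square blocks; fine edges and outlines are lost — a downscale-then-upscale (mosaic) effect.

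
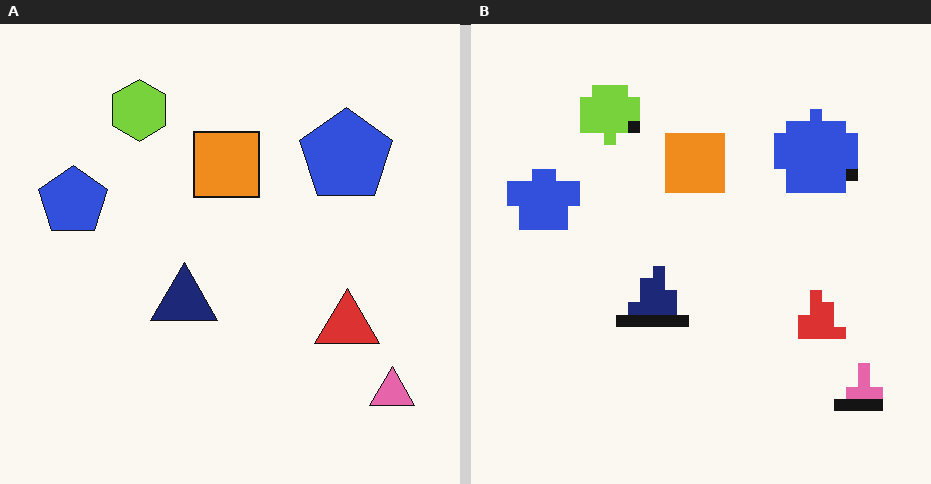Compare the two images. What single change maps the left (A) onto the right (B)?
It was heavily pixelated into large blocks.

Shapes are reduced to large square blocks; fine edges and outlines are lost — a downscale-then-upscale (mosaic) effect.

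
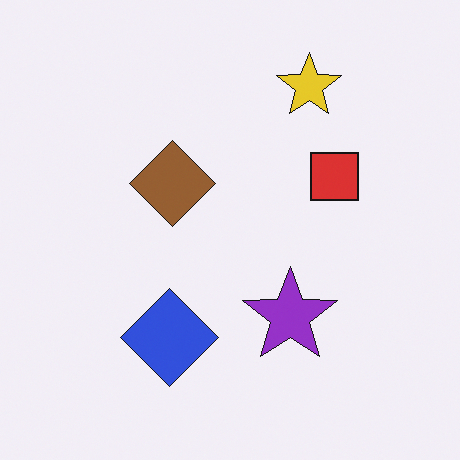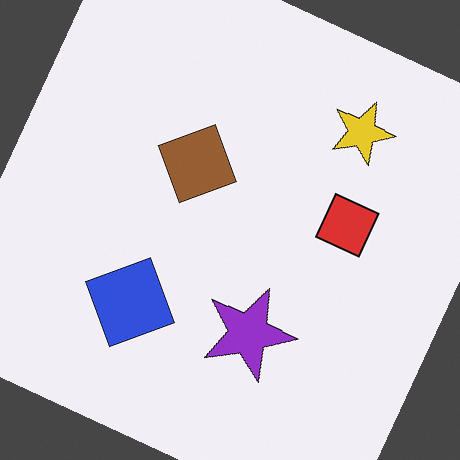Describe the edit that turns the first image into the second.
The transformation is: rotated clockwise by a clearly visible amount.

Every shape is tilted by the same angle and the image corners show triangular fill wedges — a whole-image rotation by a non-right angle.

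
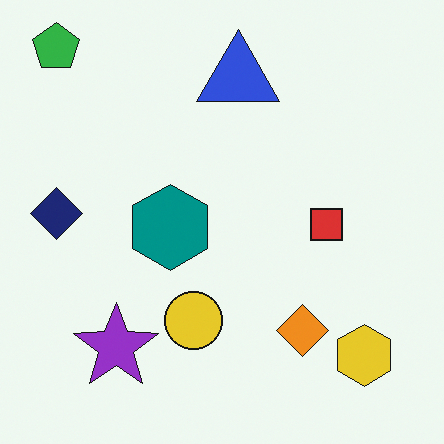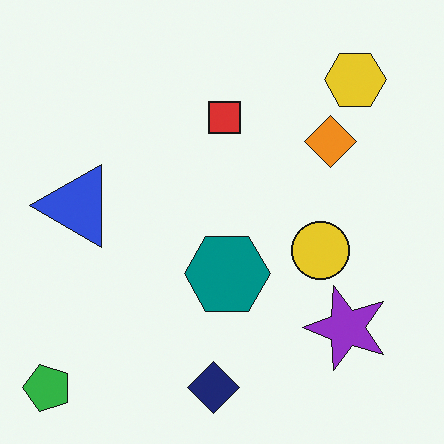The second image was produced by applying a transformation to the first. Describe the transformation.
Rotated 90° counter-clockwise.

The green pentagon sits in the top-left of the first image and the bottom-left of the second — consistent with a whole-image 90° counter-clockwise rotation.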